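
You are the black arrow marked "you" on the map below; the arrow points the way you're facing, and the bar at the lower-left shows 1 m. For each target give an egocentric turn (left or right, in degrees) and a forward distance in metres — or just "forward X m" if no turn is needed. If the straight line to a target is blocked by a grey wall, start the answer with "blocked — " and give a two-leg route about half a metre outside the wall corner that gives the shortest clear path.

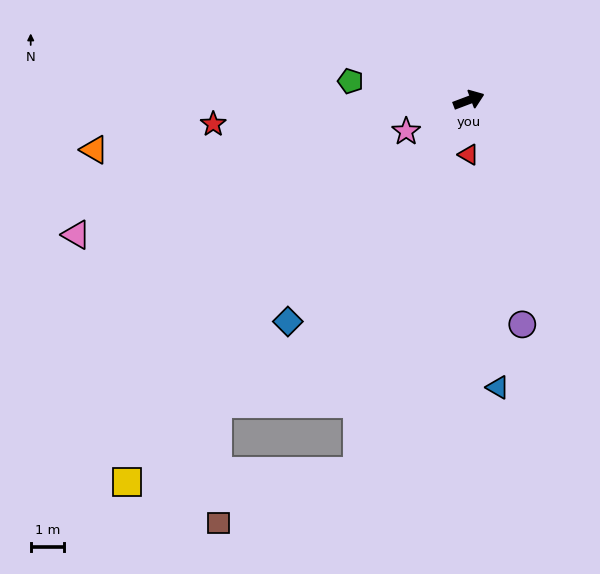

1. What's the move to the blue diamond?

turn right 150°, forward 8.5 m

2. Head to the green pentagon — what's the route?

turn left 150°, forward 3.6 m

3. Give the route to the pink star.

turn right 174°, forward 2.1 m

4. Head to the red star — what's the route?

turn left 165°, forward 7.6 m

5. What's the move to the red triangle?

turn right 111°, forward 1.6 m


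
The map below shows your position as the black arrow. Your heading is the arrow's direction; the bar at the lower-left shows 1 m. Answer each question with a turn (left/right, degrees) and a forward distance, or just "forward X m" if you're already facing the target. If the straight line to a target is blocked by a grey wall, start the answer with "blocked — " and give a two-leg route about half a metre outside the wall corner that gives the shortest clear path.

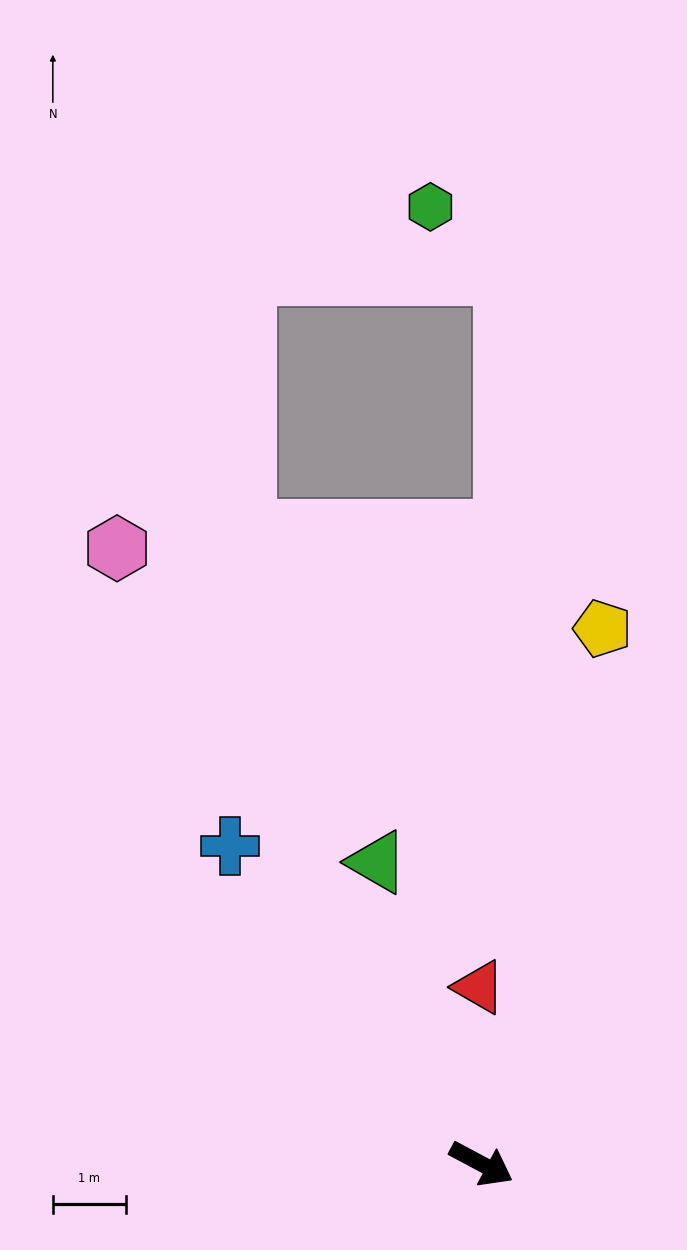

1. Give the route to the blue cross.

turn left 156°, forward 5.6 m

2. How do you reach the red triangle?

turn left 119°, forward 2.4 m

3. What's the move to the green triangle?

turn left 137°, forward 4.4 m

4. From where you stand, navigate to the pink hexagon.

turn left 149°, forward 9.8 m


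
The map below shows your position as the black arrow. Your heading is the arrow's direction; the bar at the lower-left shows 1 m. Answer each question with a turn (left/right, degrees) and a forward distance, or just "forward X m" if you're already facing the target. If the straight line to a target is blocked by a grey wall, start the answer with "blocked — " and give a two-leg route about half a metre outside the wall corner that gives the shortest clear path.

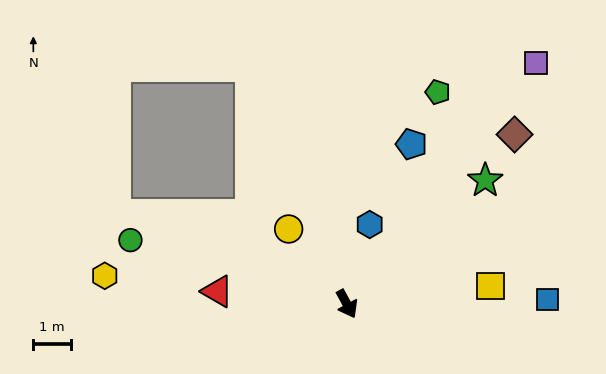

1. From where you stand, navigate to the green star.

turn left 103°, forward 4.9 m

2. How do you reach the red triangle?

turn right 124°, forward 3.4 m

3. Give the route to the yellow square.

turn left 69°, forward 3.8 m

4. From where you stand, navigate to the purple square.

turn left 113°, forward 8.1 m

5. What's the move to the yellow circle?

turn right 171°, forward 2.5 m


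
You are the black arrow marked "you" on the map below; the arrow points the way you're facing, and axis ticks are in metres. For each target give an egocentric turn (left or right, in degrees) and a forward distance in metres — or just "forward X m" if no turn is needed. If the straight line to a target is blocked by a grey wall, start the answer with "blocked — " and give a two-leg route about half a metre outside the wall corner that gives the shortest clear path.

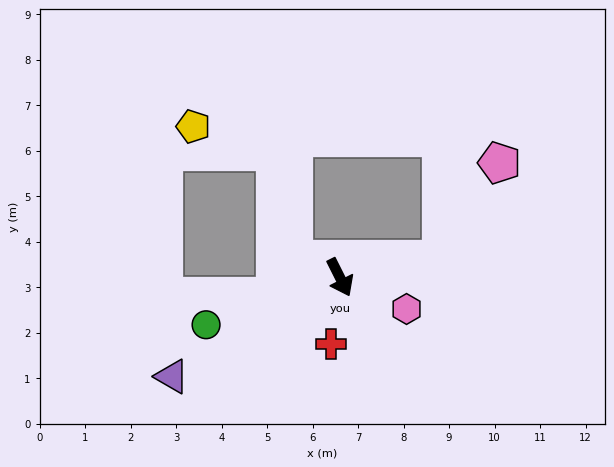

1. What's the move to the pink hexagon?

turn left 38°, forward 1.6 m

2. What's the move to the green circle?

turn right 97°, forward 3.1 m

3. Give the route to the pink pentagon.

blocked — turn left 73°, forward 2.3 m, then turn left 50°, forward 2.5 m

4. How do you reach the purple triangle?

turn right 86°, forward 4.3 m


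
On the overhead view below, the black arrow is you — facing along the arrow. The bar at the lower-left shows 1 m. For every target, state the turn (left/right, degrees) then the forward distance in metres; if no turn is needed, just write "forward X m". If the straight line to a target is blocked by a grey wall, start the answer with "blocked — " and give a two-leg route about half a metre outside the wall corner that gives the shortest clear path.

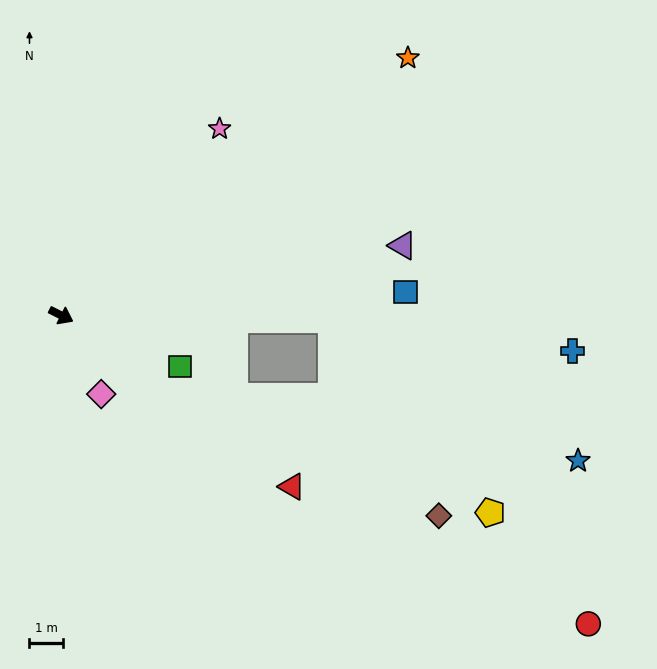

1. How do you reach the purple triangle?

turn left 38°, forward 10.4 m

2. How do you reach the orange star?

turn left 63°, forward 12.9 m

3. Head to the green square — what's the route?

turn left 4°, forward 3.9 m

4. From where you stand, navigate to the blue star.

blocked — turn left 26°, forward 8.1 m, then turn right 29°, forward 8.5 m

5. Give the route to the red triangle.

turn right 10°, forward 8.6 m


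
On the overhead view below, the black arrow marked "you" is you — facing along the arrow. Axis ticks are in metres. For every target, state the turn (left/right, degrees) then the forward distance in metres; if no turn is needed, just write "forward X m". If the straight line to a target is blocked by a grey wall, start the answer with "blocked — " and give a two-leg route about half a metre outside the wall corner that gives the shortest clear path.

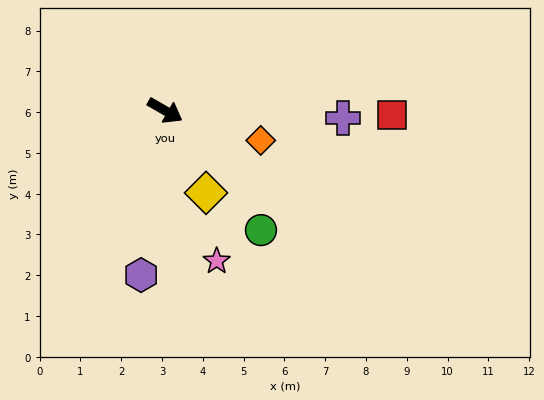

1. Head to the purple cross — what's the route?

turn left 27°, forward 4.4 m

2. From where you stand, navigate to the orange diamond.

turn left 13°, forward 2.5 m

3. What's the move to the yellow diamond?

turn right 34°, forward 2.3 m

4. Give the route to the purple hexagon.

turn right 68°, forward 4.1 m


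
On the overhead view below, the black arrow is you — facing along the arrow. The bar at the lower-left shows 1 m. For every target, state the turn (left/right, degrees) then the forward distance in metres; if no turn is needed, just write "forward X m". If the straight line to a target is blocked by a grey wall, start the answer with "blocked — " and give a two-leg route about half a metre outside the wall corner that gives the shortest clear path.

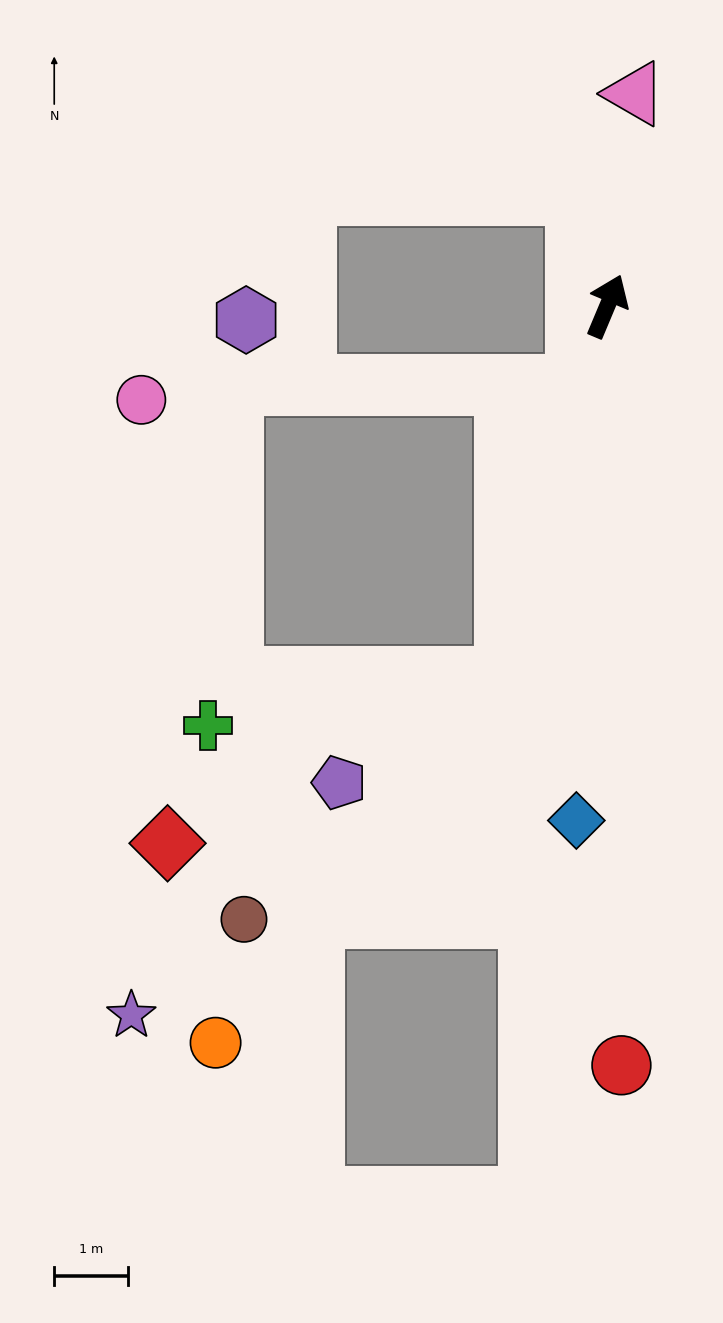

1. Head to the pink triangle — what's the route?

turn left 15°, forward 2.9 m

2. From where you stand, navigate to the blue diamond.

turn right 161°, forward 7.0 m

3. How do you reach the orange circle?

blocked — turn right 172°, forward 5.2 m, then turn right 24°, forward 6.3 m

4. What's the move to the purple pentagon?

blocked — turn right 172°, forward 5.2 m, then turn right 43°, forward 2.7 m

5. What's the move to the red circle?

turn right 156°, forward 10.3 m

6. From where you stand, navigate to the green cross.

blocked — turn right 172°, forward 5.2 m, then turn right 66°, forward 4.1 m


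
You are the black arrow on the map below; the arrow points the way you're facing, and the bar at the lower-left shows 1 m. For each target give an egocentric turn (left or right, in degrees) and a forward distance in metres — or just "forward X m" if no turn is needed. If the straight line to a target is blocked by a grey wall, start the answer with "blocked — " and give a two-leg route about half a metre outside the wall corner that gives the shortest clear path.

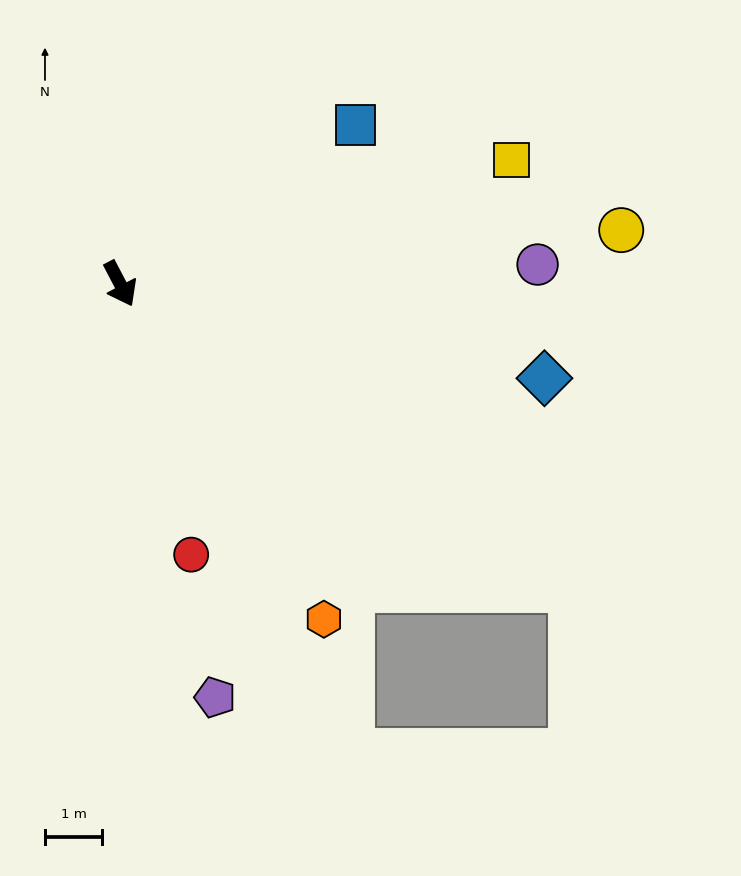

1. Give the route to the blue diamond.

turn left 50°, forward 7.6 m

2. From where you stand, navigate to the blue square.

turn left 96°, forward 5.0 m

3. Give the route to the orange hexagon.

turn left 4°, forward 6.9 m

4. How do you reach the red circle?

turn right 13°, forward 4.9 m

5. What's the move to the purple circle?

turn left 65°, forward 7.3 m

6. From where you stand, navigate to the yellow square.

turn left 80°, forward 7.2 m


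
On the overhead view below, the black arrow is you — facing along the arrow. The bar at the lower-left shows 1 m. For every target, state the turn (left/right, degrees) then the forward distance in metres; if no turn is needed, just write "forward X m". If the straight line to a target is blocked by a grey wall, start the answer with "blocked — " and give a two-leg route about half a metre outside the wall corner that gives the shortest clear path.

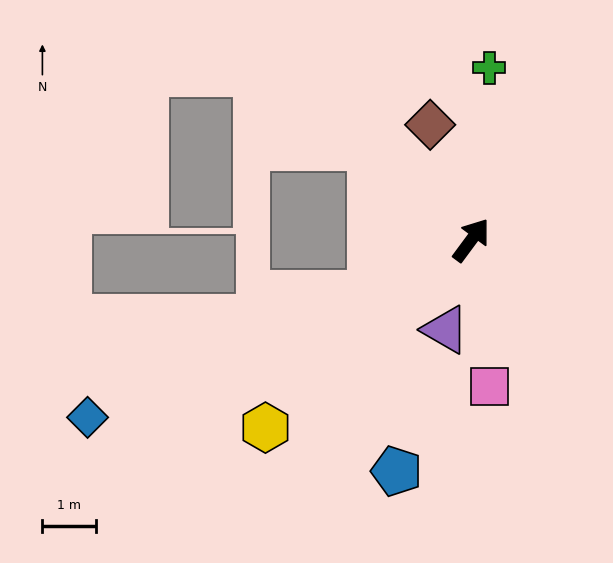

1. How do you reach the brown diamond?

turn left 56°, forward 2.3 m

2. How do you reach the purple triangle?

turn right 160°, forward 1.7 m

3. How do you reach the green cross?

turn left 31°, forward 3.2 m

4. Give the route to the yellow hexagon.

turn left 169°, forward 5.2 m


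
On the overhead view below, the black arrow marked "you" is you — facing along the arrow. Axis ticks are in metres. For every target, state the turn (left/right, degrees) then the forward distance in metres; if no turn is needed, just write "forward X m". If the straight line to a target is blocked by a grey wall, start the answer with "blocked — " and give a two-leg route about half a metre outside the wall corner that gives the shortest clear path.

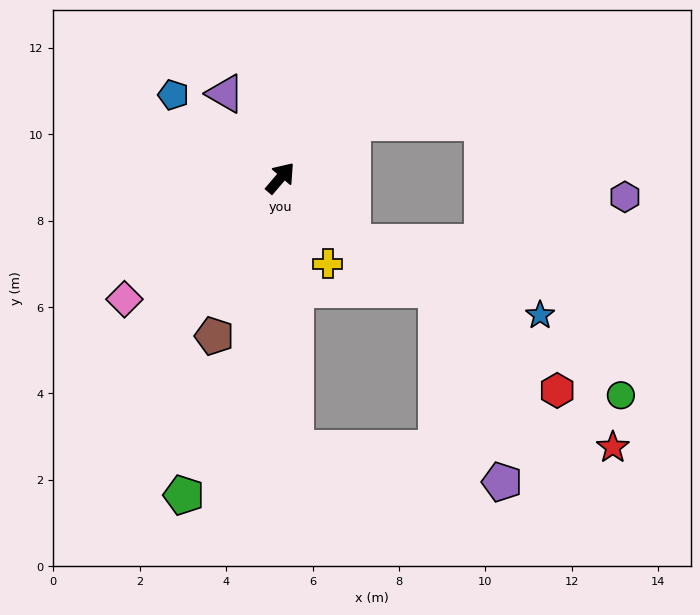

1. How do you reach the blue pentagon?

turn left 93°, forward 3.1 m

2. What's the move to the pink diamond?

turn left 168°, forward 4.6 m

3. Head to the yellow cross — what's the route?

turn right 111°, forward 2.3 m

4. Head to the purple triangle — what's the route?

turn left 74°, forward 2.3 m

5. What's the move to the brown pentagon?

turn right 162°, forward 4.0 m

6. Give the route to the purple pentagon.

blocked — turn right 136°, forward 6.3 m, then turn left 77°, forward 4.8 m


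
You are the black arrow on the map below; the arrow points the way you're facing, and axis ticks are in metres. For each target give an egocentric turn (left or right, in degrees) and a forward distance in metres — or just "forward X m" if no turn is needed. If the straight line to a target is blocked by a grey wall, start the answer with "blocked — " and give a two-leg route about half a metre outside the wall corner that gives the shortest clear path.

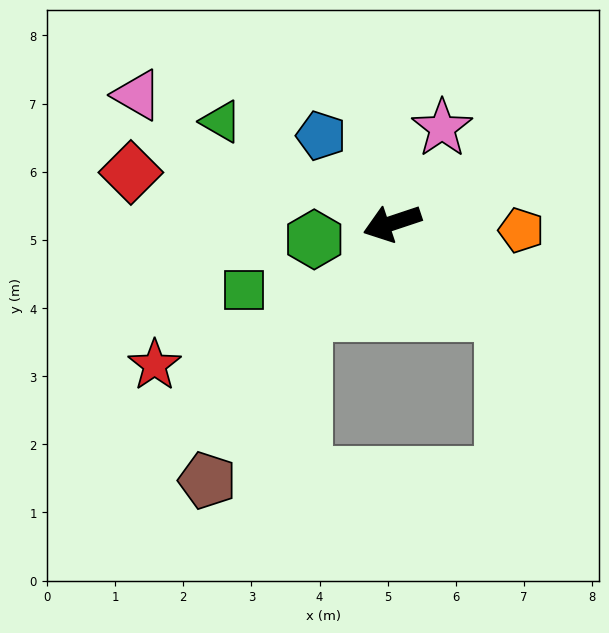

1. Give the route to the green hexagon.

turn right 7°, forward 1.2 m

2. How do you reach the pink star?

turn right 136°, forward 1.6 m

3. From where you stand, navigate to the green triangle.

turn right 49°, forward 2.9 m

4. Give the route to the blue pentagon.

turn right 69°, forward 1.7 m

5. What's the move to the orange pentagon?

turn left 158°, forward 1.9 m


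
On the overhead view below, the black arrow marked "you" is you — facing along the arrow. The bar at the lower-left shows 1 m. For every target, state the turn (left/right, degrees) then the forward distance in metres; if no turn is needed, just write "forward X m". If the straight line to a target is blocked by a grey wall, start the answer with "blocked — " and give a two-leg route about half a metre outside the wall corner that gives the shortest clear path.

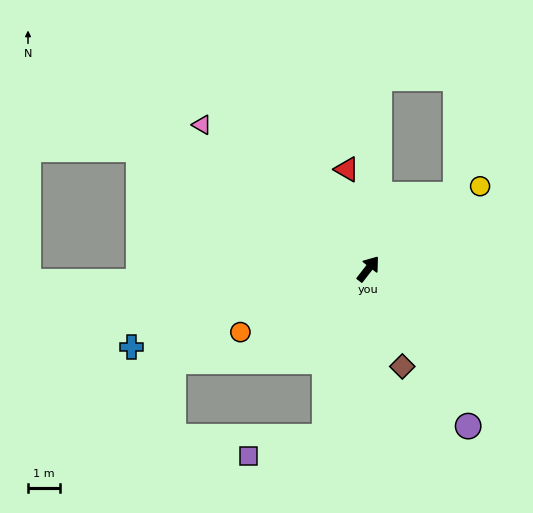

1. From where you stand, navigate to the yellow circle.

turn right 16°, forward 4.4 m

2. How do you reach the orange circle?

turn left 154°, forward 4.5 m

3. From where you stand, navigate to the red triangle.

turn left 50°, forward 3.2 m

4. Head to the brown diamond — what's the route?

turn right 123°, forward 3.3 m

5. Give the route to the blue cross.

turn left 146°, forward 7.9 m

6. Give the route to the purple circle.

turn right 110°, forward 5.9 m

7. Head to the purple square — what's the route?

blocked — turn right 157°, forward 5.5 m, then turn right 62°, forward 2.5 m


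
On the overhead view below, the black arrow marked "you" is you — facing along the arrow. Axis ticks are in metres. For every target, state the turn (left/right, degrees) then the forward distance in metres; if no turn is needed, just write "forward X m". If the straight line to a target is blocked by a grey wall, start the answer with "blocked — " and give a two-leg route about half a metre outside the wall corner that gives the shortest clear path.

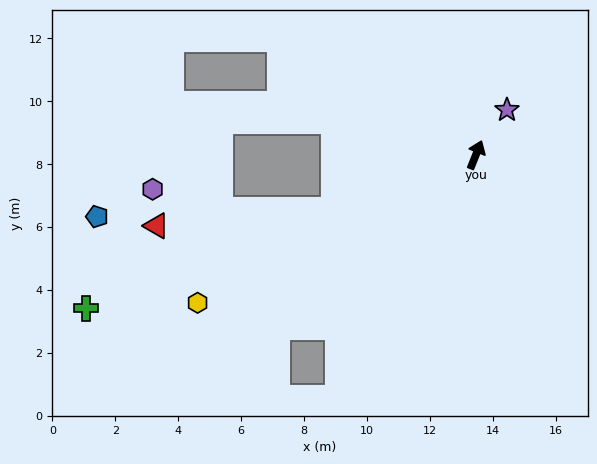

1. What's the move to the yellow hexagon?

turn left 140°, forward 10.0 m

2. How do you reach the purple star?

turn right 13°, forward 1.7 m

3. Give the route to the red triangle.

blocked — turn left 133°, forward 4.9 m, then turn right 16°, forward 5.7 m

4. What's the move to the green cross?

turn left 133°, forward 13.3 m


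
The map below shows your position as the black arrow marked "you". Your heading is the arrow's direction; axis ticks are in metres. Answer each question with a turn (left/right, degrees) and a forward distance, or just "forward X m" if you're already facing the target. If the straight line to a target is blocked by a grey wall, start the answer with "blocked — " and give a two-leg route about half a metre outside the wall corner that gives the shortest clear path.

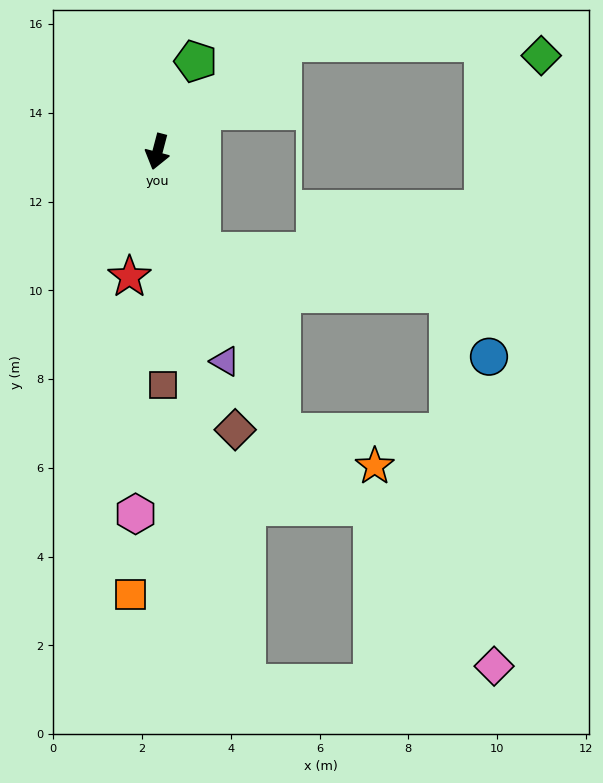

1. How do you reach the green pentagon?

turn left 172°, forward 2.2 m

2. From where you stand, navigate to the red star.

turn left 2°, forward 2.9 m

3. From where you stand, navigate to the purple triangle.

turn left 33°, forward 5.0 m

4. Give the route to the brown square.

turn left 16°, forward 5.3 m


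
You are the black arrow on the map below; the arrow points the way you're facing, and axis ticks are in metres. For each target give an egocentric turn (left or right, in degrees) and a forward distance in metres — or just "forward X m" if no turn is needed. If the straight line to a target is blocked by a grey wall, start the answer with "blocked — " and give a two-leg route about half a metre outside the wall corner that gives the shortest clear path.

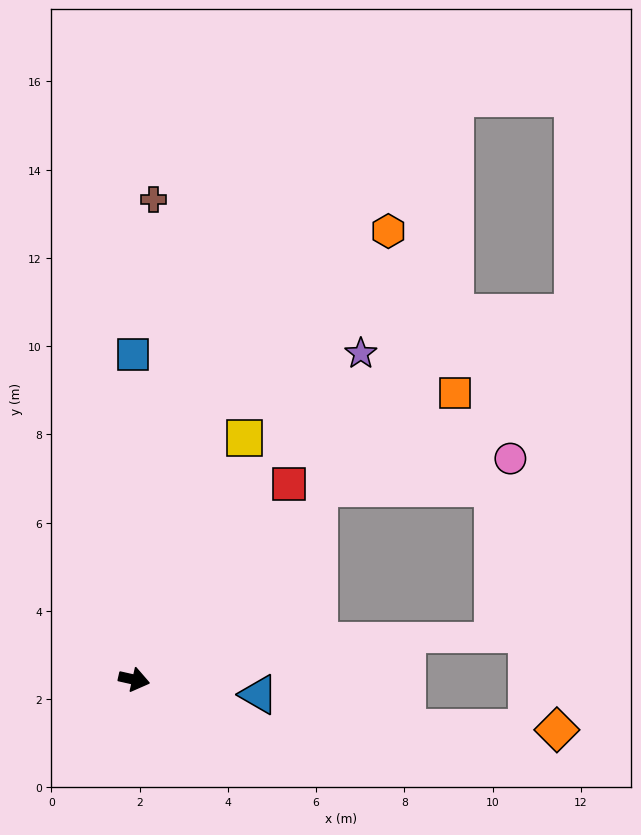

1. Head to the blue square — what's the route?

turn left 103°, forward 7.4 m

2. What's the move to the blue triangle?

turn left 6°, forward 2.8 m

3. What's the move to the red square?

turn left 64°, forward 5.6 m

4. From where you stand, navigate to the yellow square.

turn left 78°, forward 6.0 m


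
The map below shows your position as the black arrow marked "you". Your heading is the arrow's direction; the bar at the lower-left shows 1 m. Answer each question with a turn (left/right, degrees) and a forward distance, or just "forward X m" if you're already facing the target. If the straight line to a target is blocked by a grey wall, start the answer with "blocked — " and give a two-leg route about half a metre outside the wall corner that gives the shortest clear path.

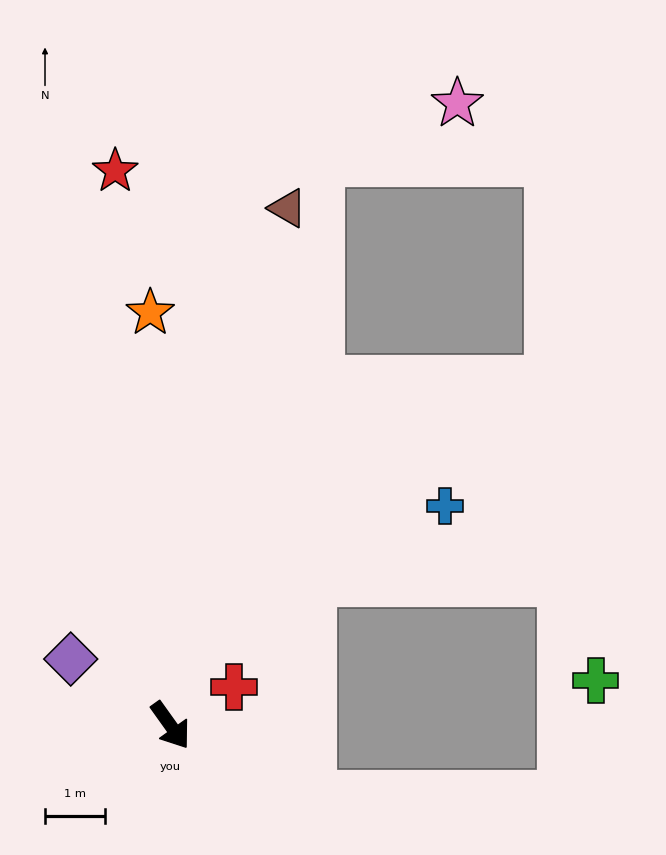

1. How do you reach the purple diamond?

turn right 159°, forward 2.0 m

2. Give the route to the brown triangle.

turn left 132°, forward 8.9 m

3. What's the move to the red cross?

turn left 86°, forward 1.2 m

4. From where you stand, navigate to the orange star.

turn left 147°, forward 6.9 m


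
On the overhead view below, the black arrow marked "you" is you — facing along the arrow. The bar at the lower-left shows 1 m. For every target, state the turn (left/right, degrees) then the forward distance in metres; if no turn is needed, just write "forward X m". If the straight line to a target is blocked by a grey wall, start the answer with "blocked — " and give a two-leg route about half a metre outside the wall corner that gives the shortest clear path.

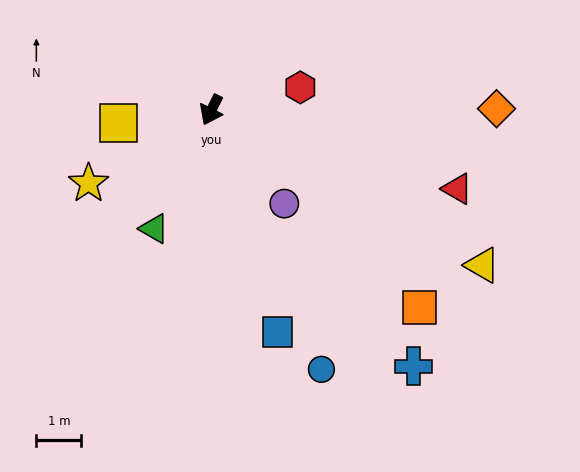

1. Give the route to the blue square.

turn left 43°, forward 5.1 m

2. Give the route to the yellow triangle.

turn left 87°, forward 6.9 m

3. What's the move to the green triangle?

forward 2.9 m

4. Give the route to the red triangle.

turn left 99°, forward 5.7 m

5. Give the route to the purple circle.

turn left 64°, forward 2.6 m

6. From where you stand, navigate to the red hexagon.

turn left 131°, forward 2.0 m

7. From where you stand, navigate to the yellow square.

turn right 56°, forward 2.1 m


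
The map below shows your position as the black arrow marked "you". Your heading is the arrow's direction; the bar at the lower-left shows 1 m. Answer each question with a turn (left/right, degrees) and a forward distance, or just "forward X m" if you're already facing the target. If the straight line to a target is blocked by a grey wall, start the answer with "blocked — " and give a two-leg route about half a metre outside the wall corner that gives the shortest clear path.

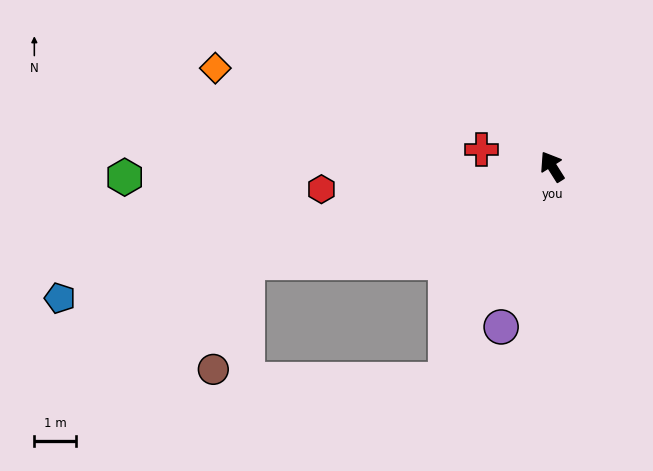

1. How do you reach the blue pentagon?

turn left 73°, forward 12.3 m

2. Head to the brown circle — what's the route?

blocked — turn left 75°, forward 7.7 m, then turn left 55°, forward 2.7 m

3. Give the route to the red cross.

turn left 44°, forward 1.7 m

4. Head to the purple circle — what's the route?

turn left 130°, forward 4.1 m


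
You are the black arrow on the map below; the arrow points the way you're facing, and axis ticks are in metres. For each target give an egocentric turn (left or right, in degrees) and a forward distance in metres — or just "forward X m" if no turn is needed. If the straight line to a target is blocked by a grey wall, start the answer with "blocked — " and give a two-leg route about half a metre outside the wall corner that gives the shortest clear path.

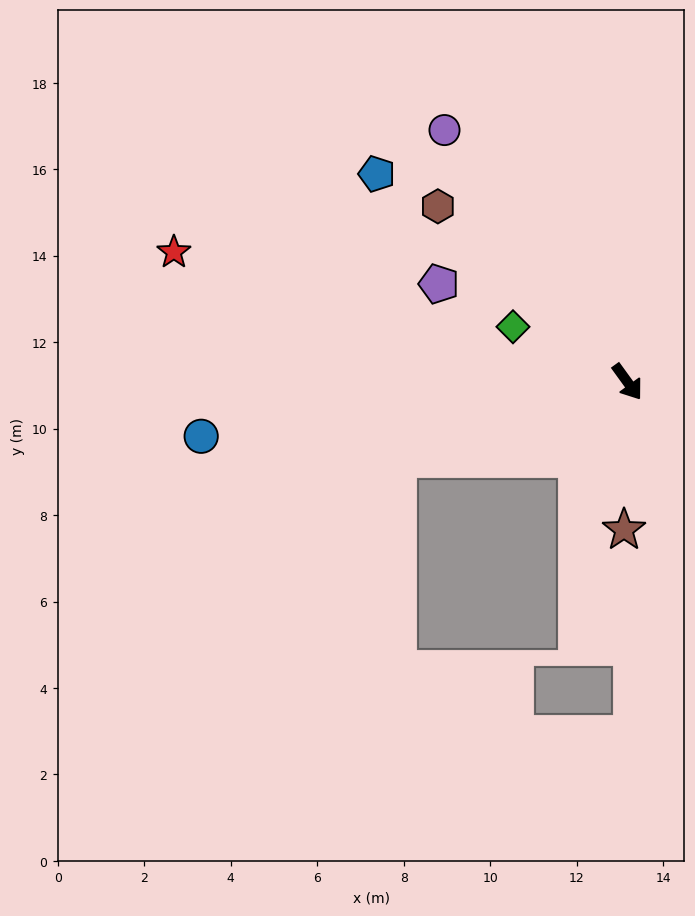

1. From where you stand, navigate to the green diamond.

turn right 152°, forward 2.9 m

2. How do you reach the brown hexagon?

turn right 169°, forward 6.0 m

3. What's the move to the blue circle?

turn right 119°, forward 9.9 m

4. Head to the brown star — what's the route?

turn right 37°, forward 3.4 m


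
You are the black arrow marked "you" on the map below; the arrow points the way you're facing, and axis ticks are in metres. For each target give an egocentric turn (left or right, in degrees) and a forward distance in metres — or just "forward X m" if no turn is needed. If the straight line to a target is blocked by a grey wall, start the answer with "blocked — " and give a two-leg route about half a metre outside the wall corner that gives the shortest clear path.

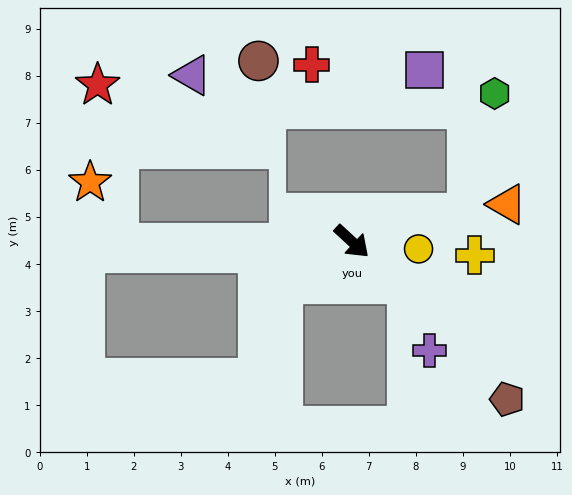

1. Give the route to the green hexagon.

blocked — turn left 57°, forward 2.5 m, then turn left 63°, forward 2.6 m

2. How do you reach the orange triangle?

turn left 56°, forward 3.4 m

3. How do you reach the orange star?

blocked — turn right 137°, forward 5.0 m, then turn right 65°, forward 1.4 m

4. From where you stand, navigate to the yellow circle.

turn left 36°, forward 1.4 m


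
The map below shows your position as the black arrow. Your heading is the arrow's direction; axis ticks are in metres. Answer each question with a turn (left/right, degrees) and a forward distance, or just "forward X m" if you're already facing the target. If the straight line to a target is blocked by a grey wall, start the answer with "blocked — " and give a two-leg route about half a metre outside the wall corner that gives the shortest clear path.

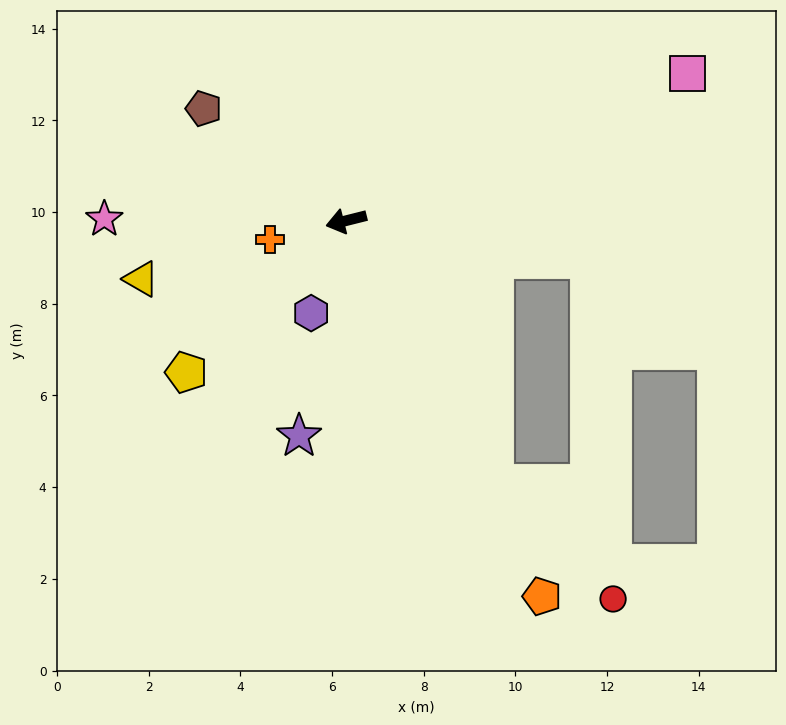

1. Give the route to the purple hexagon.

turn left 55°, forward 2.2 m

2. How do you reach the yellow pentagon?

turn left 29°, forward 4.8 m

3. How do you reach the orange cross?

forward 1.7 m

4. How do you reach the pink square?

turn right 171°, forward 8.1 m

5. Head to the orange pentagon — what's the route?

turn left 103°, forward 9.2 m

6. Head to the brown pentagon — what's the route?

turn right 52°, forward 4.0 m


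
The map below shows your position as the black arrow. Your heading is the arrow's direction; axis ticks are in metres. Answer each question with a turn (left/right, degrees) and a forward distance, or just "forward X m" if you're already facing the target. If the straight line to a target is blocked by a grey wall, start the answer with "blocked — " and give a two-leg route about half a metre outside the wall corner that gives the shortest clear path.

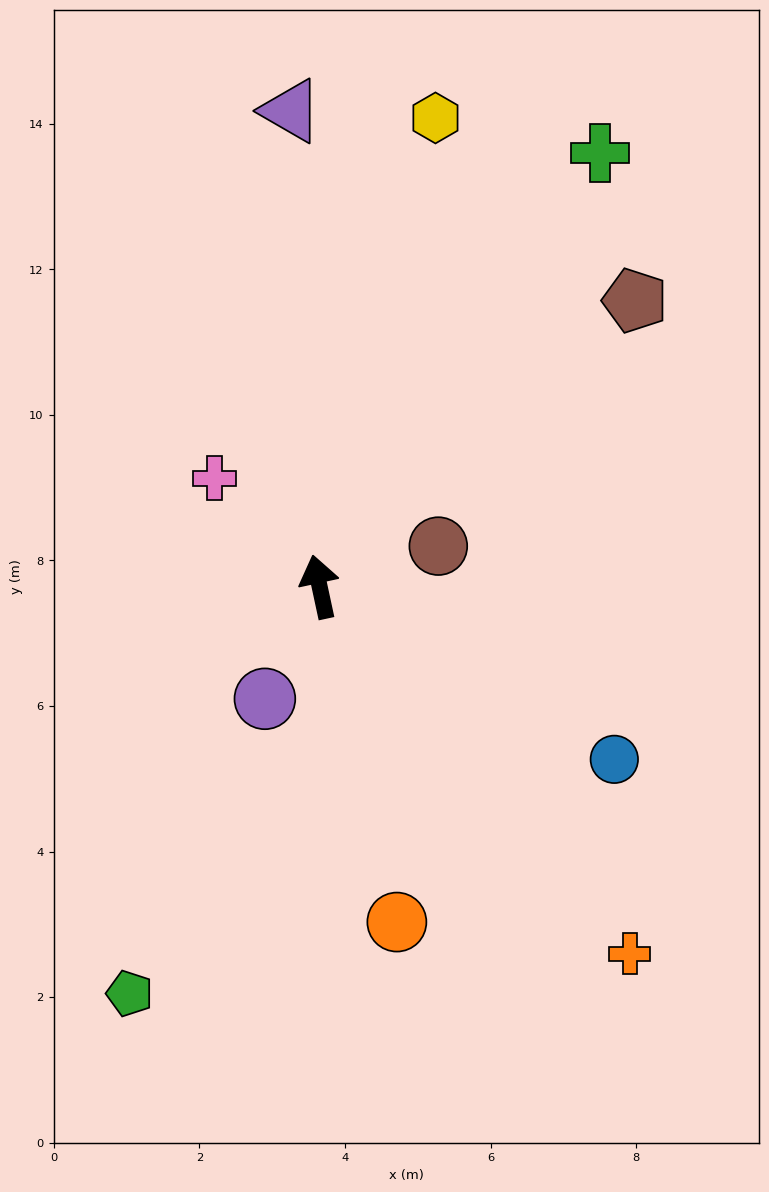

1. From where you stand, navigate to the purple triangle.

turn right 9°, forward 6.5 m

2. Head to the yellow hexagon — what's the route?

turn right 26°, forward 6.6 m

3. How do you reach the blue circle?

turn right 133°, forward 4.7 m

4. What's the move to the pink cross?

turn left 32°, forward 2.1 m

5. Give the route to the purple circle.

turn left 142°, forward 1.7 m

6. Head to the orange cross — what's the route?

turn right 152°, forward 6.6 m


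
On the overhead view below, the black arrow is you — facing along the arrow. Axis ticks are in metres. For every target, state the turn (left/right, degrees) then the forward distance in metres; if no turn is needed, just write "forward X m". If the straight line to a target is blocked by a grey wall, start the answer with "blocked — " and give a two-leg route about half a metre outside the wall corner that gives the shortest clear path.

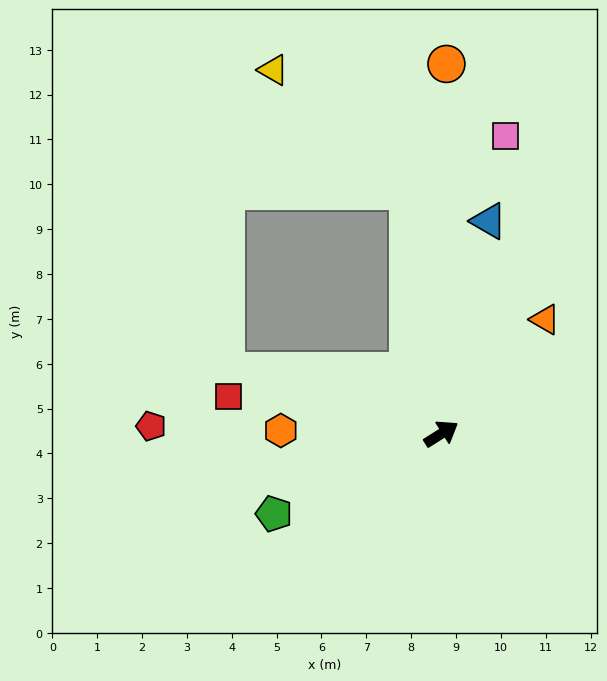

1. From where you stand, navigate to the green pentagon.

turn left 173°, forward 4.1 m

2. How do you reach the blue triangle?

turn left 45°, forward 4.9 m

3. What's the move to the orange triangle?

turn left 15°, forward 3.4 m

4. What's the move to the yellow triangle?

blocked — turn left 65°, forward 5.5 m, then turn left 41°, forward 4.0 m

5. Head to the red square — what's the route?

turn left 138°, forward 4.8 m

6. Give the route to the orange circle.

turn left 57°, forward 8.2 m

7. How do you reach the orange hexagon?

turn left 147°, forward 3.6 m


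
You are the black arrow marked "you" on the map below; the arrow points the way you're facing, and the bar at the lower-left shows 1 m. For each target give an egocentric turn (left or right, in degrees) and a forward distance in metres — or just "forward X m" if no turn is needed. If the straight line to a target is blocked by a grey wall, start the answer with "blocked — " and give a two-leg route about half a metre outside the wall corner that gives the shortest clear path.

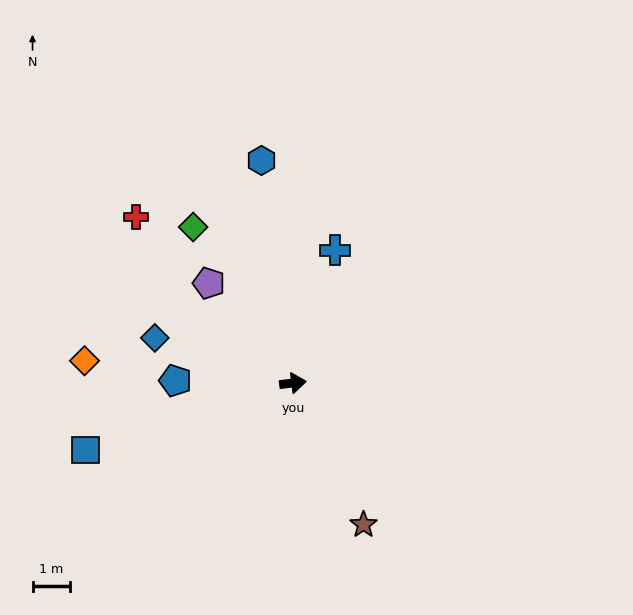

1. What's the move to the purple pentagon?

turn left 123°, forward 3.5 m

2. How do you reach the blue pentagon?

turn left 172°, forward 3.1 m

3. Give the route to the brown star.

turn right 70°, forward 4.2 m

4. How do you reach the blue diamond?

turn left 155°, forward 3.9 m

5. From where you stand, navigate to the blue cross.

turn left 65°, forward 3.7 m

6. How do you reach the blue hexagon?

turn left 91°, forward 6.0 m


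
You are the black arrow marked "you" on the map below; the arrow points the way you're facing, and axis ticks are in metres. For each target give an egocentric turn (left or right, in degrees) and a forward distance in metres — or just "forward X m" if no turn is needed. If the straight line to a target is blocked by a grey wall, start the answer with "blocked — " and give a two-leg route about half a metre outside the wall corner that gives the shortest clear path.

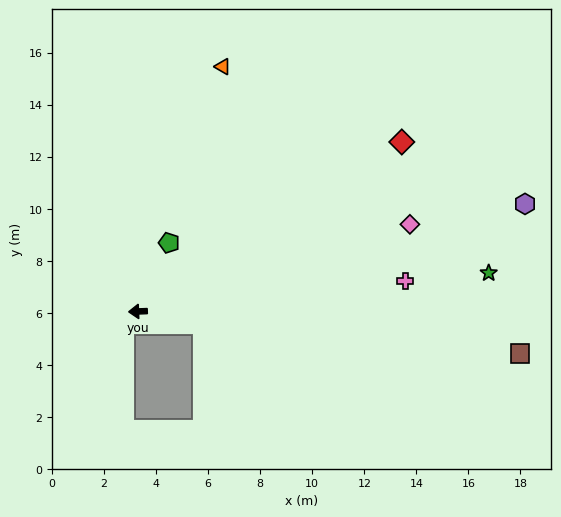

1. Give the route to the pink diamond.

turn right 164°, forward 11.0 m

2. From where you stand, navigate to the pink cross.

turn right 176°, forward 10.3 m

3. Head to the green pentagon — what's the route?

turn right 117°, forward 2.9 m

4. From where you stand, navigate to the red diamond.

turn right 150°, forward 12.0 m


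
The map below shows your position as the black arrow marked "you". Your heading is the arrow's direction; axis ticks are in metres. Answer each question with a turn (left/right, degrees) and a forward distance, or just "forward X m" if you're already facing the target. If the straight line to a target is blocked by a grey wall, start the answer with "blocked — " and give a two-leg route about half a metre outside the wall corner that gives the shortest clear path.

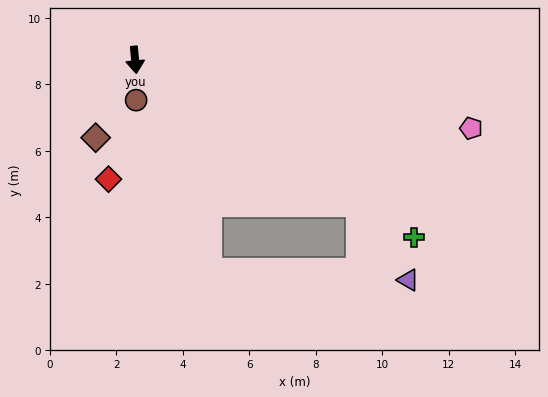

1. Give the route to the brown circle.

turn right 4°, forward 1.2 m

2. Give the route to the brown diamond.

turn right 32°, forward 2.6 m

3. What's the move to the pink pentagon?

turn left 73°, forward 10.3 m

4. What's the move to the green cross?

turn left 52°, forward 9.9 m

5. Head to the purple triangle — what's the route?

blocked — turn left 52°, forward 8.0 m, then turn right 25°, forward 2.7 m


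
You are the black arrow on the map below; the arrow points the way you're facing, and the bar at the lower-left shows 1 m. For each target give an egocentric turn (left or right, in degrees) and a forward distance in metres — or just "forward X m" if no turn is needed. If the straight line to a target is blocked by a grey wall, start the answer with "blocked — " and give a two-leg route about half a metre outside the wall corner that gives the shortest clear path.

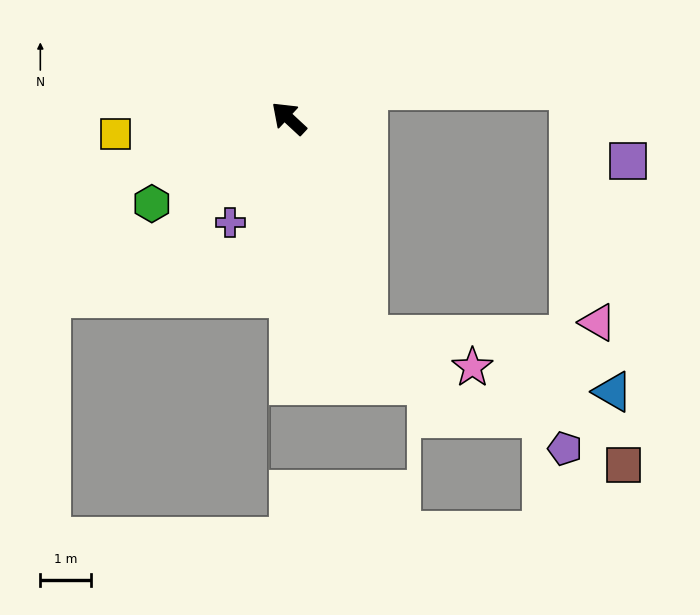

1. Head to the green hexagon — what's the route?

turn left 75°, forward 3.2 m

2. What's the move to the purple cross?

turn left 104°, forward 2.3 m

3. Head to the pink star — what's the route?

blocked — turn left 152°, forward 4.5 m, then turn left 55°, forward 2.2 m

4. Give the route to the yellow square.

turn left 48°, forward 3.4 m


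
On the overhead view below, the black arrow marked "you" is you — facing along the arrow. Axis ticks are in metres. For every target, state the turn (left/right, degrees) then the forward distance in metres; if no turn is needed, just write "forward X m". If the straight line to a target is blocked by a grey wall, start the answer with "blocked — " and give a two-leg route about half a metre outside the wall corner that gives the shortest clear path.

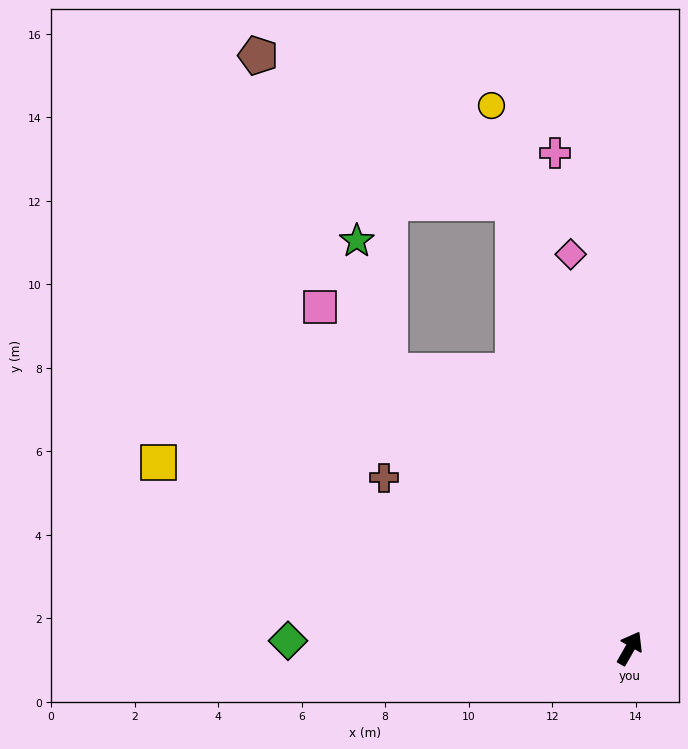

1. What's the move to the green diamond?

turn left 118°, forward 8.2 m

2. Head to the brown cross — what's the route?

turn left 85°, forward 7.2 m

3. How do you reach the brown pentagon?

blocked — turn left 44°, forward 11.0 m, then turn left 46°, forward 7.0 m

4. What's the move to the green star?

blocked — turn left 71°, forward 8.8 m, then turn right 27°, forward 3.2 m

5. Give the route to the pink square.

turn left 72°, forward 11.0 m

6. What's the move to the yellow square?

turn left 98°, forward 12.1 m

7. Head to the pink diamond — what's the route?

turn left 38°, forward 9.5 m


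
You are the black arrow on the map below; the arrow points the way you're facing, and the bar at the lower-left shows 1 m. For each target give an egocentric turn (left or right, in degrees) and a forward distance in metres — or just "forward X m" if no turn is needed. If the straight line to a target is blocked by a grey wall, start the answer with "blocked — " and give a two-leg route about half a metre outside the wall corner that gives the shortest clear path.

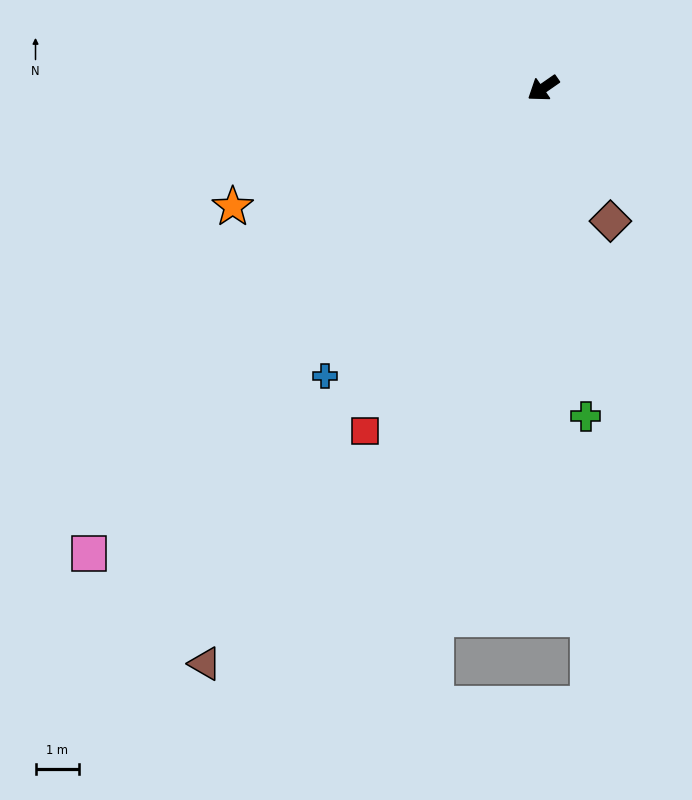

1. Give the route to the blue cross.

turn left 18°, forward 8.2 m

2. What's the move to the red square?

turn left 28°, forward 8.8 m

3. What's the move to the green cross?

turn left 63°, forward 7.5 m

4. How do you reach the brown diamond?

turn left 82°, forward 3.4 m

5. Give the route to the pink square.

turn left 11°, forward 14.8 m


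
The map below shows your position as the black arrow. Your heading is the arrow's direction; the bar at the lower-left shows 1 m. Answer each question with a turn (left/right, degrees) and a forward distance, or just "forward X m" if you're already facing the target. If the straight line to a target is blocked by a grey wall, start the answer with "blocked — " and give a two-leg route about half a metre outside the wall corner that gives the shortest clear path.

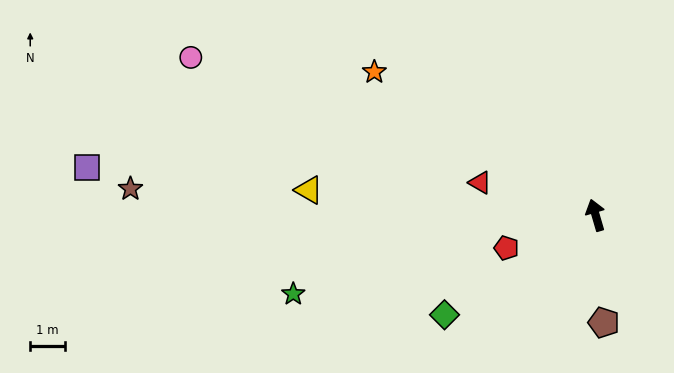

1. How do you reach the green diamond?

turn left 107°, forward 5.2 m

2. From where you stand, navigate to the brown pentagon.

turn left 168°, forward 3.1 m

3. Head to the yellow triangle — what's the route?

turn left 69°, forward 8.3 m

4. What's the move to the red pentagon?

turn left 94°, forward 2.7 m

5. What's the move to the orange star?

turn left 41°, forward 7.6 m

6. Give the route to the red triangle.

turn left 58°, forward 3.4 m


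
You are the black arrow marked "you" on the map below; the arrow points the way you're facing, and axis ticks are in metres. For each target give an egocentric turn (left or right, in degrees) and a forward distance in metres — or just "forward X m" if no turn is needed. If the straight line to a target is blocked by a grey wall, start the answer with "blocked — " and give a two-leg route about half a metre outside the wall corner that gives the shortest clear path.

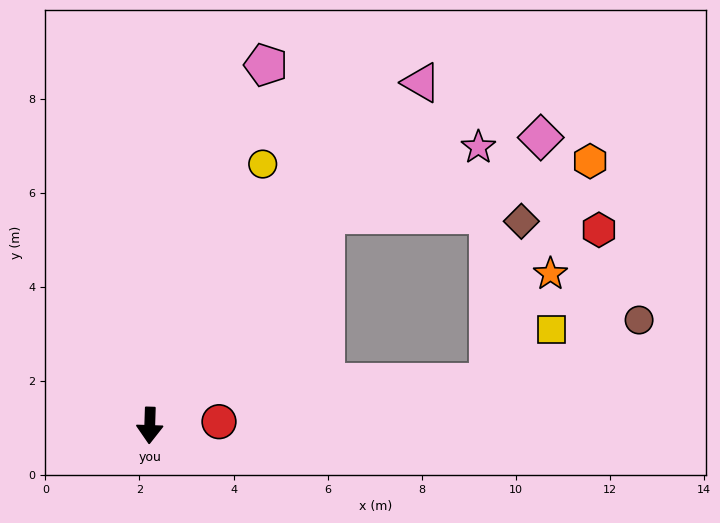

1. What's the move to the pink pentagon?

turn left 164°, forward 8.1 m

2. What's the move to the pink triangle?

turn left 143°, forward 9.3 m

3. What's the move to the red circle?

turn left 95°, forward 1.5 m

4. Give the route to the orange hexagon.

blocked — turn left 142°, forward 5.9 m, then turn right 39°, forward 5.7 m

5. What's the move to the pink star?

blocked — turn left 142°, forward 5.9 m, then turn right 27°, forward 3.6 m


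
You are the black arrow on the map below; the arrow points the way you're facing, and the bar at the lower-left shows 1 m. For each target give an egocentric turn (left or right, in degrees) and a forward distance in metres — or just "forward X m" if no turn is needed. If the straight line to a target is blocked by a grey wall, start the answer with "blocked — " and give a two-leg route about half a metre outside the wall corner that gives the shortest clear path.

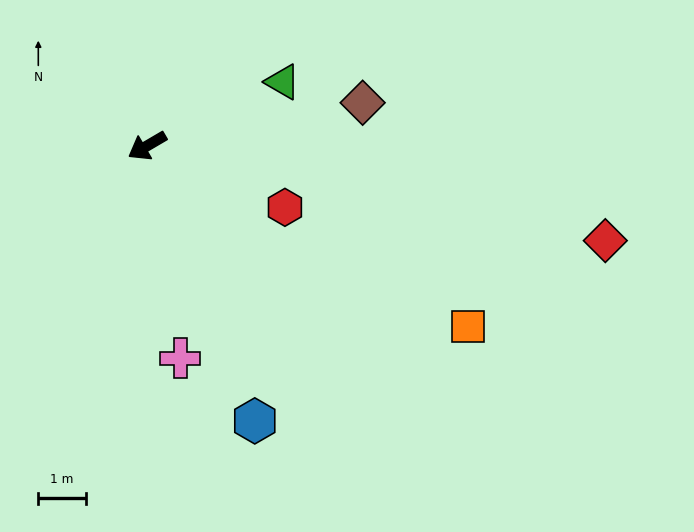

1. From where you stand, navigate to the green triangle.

turn left 175°, forward 3.1 m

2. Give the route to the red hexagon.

turn left 126°, forward 3.2 m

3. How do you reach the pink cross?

turn left 68°, forward 4.5 m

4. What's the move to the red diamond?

turn left 138°, forward 9.8 m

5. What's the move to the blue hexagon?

turn left 81°, forward 6.2 m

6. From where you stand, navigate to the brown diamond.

turn left 161°, forward 4.6 m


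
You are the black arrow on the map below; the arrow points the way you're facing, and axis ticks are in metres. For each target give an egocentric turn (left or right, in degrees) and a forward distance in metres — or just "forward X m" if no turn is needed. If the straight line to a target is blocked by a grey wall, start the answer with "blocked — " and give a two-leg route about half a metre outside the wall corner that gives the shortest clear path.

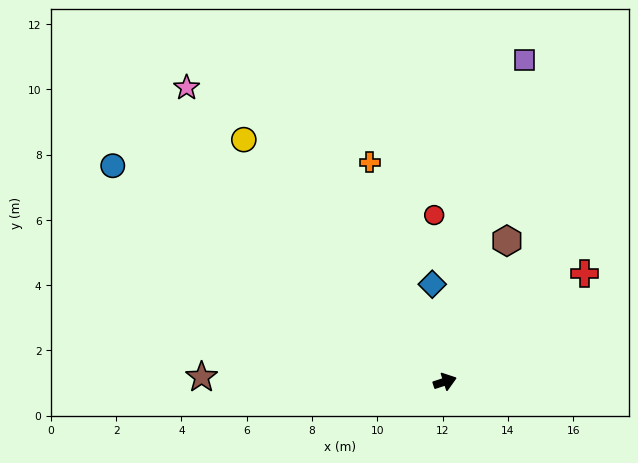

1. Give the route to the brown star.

turn left 161°, forward 7.5 m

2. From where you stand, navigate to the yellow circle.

turn left 112°, forward 9.6 m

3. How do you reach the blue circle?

turn left 129°, forward 12.1 m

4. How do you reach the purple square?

turn left 58°, forward 10.2 m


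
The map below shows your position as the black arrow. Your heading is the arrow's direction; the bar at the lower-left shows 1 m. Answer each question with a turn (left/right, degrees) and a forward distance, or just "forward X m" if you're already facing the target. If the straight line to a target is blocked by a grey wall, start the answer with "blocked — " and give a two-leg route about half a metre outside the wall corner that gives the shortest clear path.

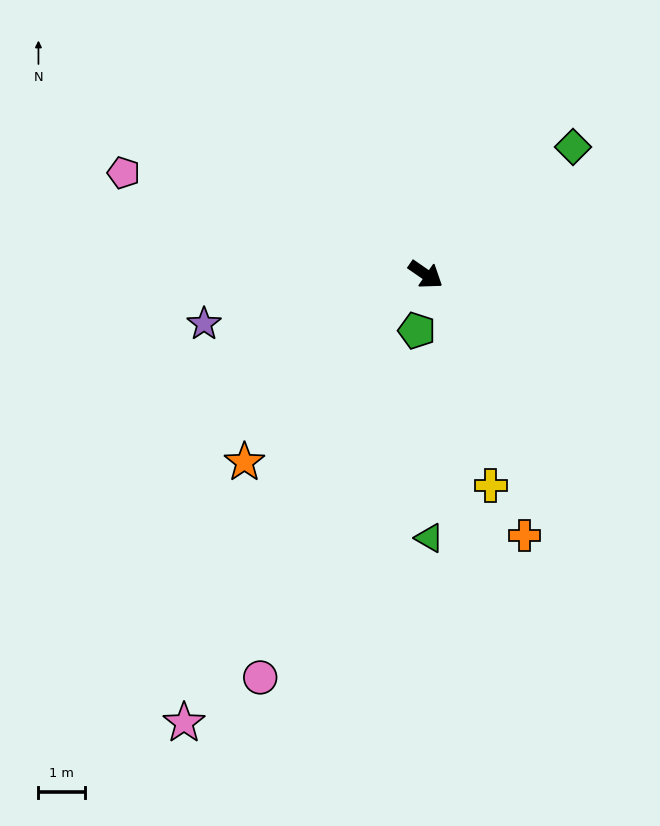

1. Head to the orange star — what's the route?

turn right 99°, forward 5.6 m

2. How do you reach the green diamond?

turn left 76°, forward 4.2 m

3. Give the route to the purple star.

turn right 133°, forward 4.8 m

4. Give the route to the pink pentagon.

turn right 164°, forward 6.8 m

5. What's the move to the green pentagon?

turn right 64°, forward 1.2 m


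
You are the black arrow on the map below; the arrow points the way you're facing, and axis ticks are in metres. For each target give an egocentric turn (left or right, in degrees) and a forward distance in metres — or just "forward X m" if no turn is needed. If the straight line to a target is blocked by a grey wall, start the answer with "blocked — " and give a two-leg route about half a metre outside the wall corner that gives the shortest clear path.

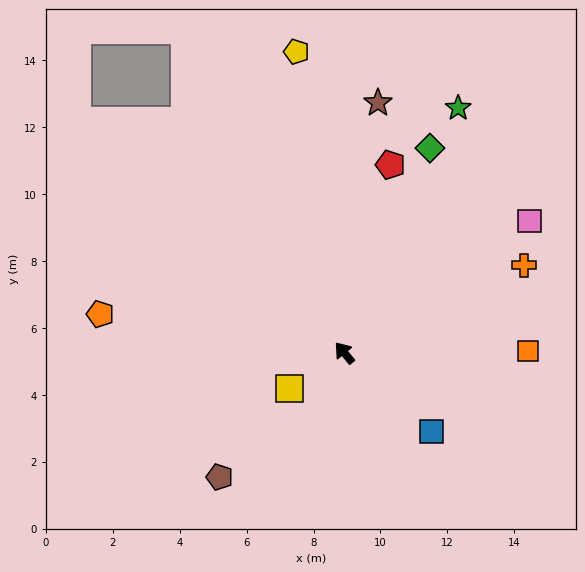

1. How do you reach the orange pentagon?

turn left 42°, forward 7.4 m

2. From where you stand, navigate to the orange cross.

turn right 103°, forward 6.0 m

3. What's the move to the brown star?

turn right 47°, forward 7.5 m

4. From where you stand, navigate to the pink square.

turn right 94°, forward 6.8 m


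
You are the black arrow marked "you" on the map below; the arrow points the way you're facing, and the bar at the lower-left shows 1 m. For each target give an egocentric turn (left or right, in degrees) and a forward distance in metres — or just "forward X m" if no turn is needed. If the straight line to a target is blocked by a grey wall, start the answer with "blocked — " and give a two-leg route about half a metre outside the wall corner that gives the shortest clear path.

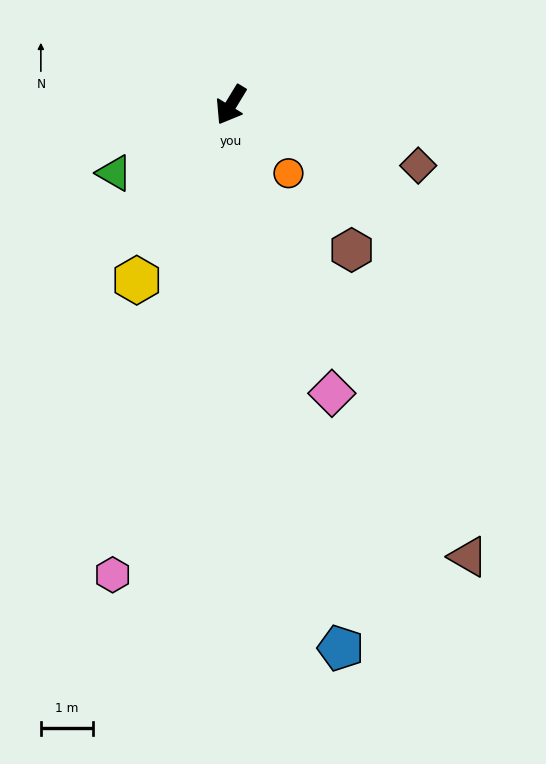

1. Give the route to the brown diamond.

turn left 103°, forward 3.8 m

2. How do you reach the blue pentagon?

turn left 43°, forward 10.7 m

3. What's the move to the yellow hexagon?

turn left 3°, forward 3.8 m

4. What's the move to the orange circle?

turn left 71°, forward 1.7 m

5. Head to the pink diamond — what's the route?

turn left 51°, forward 5.9 m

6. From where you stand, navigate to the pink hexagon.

turn left 17°, forward 9.3 m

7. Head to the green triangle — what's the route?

turn right 28°, forward 2.6 m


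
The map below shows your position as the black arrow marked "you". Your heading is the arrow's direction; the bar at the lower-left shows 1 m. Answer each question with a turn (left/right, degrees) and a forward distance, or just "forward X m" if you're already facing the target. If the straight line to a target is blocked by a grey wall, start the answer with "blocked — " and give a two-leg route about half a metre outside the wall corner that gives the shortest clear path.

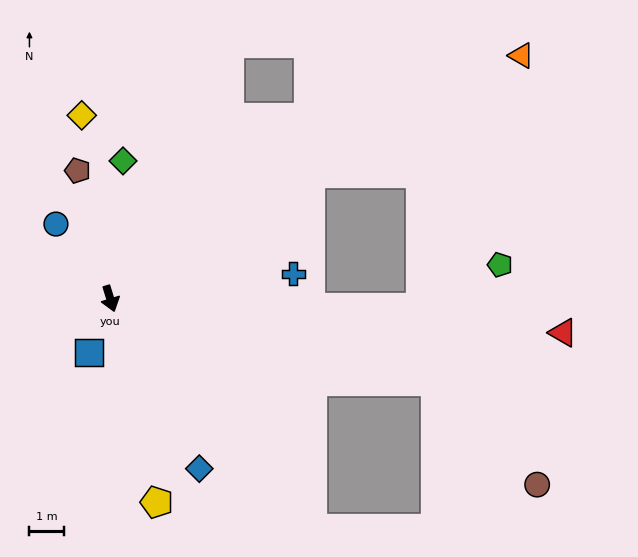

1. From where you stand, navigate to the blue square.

turn right 39°, forward 1.7 m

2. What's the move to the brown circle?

blocked — turn left 58°, forward 9.8 m, then turn right 30°, forward 4.3 m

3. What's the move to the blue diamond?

turn left 10°, forward 5.6 m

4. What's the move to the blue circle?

turn right 161°, forward 2.7 m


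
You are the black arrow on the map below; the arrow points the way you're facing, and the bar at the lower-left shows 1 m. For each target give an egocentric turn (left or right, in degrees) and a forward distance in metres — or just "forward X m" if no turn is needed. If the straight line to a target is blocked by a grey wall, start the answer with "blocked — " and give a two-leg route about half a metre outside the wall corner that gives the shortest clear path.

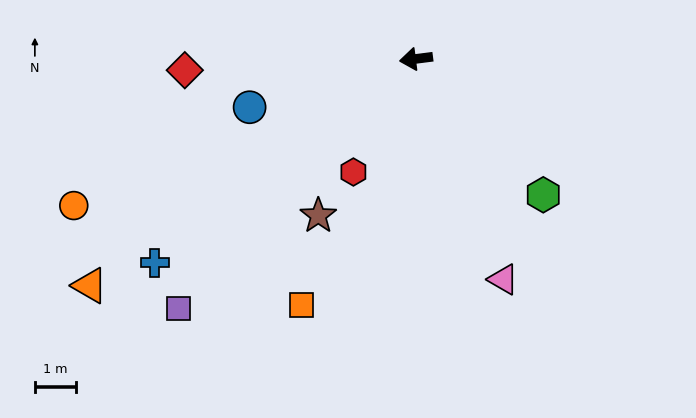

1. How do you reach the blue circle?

turn left 9°, forward 4.2 m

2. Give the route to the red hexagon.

turn left 54°, forward 3.1 m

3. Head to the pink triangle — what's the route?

turn left 104°, forward 5.8 m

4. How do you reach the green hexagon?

turn left 126°, forward 4.5 m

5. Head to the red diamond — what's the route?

turn right 4°, forward 5.6 m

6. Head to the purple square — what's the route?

turn left 39°, forward 8.4 m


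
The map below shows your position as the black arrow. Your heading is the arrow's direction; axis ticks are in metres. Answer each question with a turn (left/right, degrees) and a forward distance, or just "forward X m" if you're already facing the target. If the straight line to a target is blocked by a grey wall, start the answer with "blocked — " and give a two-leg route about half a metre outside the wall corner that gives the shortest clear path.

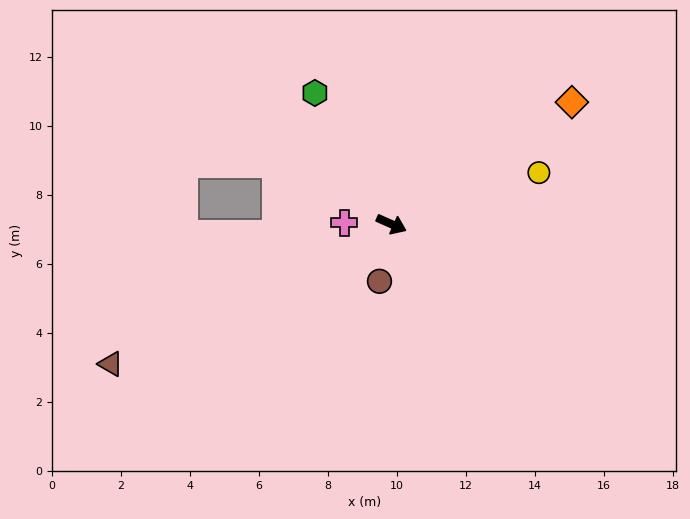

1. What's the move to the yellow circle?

turn left 43°, forward 4.5 m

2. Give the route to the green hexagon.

turn left 144°, forward 4.4 m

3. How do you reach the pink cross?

turn right 158°, forward 1.4 m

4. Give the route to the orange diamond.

turn left 58°, forward 6.3 m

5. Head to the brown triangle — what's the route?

turn right 130°, forward 9.1 m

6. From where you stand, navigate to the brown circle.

turn right 78°, forward 1.7 m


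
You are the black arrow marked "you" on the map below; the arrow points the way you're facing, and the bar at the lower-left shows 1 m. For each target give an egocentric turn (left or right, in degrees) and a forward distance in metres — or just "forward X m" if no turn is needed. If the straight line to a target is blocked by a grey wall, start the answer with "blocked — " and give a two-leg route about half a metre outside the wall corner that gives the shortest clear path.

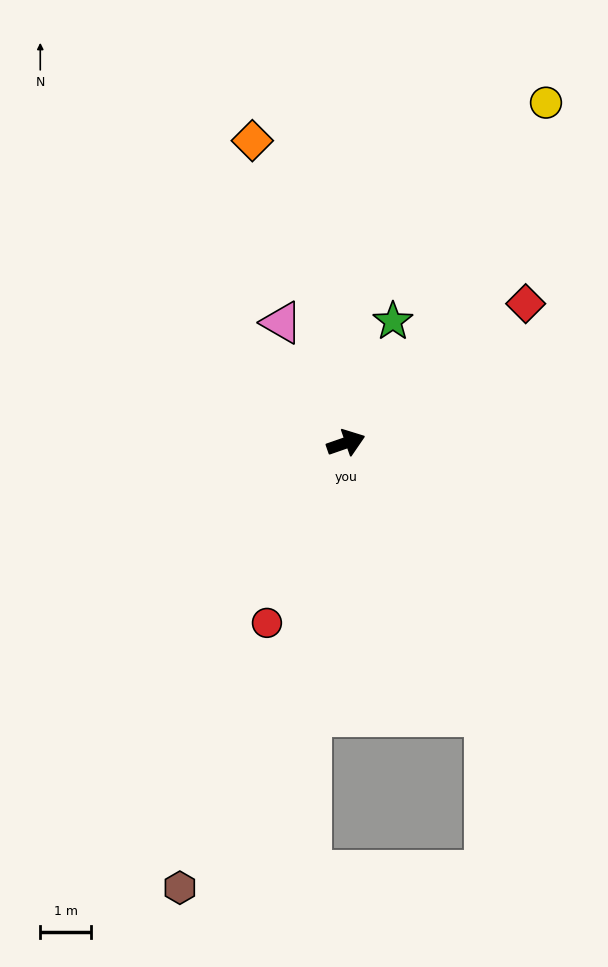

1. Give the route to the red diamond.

turn left 19°, forward 4.5 m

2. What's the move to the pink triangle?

turn left 99°, forward 2.7 m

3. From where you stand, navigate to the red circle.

turn right 133°, forward 3.9 m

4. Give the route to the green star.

turn left 50°, forward 2.6 m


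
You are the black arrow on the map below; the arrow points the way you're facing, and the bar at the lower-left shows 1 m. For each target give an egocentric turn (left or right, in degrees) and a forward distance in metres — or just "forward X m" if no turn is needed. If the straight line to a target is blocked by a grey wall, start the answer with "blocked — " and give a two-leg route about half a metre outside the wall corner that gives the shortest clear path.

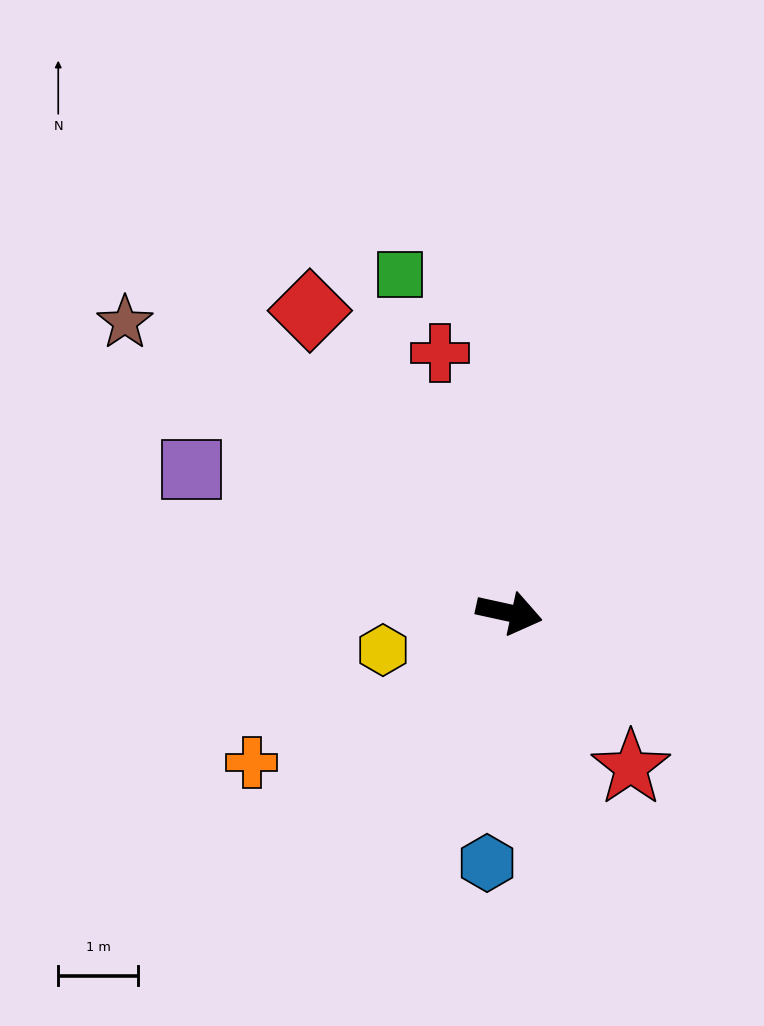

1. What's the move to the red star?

turn right 39°, forward 2.5 m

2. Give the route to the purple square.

turn left 168°, forward 4.4 m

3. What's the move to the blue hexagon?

turn right 83°, forward 3.1 m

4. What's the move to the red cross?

turn left 117°, forward 3.4 m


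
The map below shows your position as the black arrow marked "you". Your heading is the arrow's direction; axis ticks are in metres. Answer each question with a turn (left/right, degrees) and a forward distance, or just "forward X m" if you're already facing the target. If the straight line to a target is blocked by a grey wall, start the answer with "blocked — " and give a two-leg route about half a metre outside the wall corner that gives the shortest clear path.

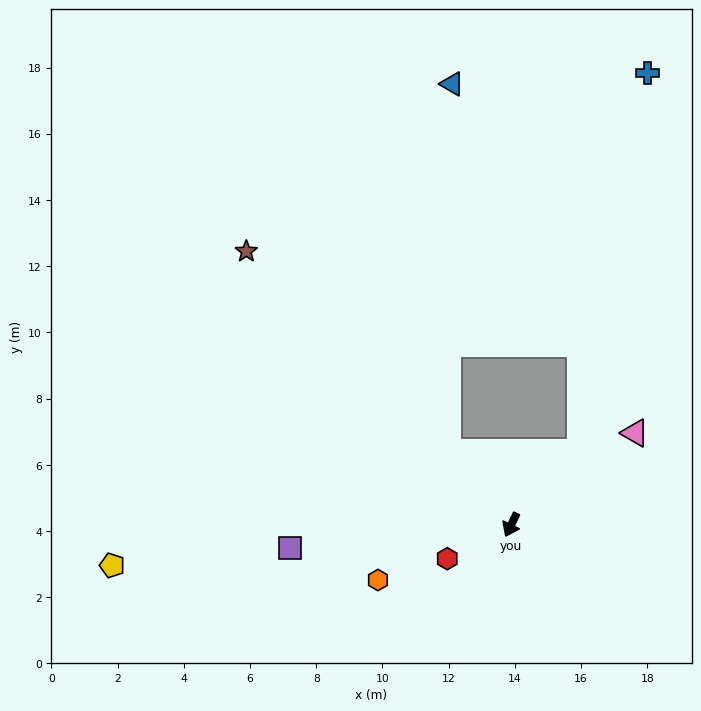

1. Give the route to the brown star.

turn right 110°, forward 11.5 m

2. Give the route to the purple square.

turn right 58°, forward 6.7 m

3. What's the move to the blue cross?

blocked — turn left 162°, forward 3.0 m, then turn left 34°, forward 11.7 m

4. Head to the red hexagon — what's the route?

turn right 36°, forward 2.2 m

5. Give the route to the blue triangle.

blocked — turn right 112°, forward 2.9 m, then turn right 43°, forward 11.1 m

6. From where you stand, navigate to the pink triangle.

turn left 152°, forward 4.7 m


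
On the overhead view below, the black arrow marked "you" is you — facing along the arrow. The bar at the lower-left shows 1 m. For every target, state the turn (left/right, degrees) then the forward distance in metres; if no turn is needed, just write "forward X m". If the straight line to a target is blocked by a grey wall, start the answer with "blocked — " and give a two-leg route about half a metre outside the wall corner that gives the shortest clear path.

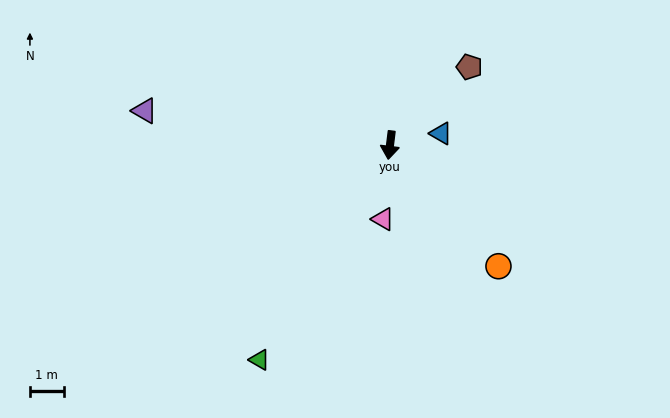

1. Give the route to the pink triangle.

forward 2.2 m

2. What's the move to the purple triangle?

turn right 91°, forward 7.3 m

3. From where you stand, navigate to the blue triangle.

turn left 110°, forward 1.5 m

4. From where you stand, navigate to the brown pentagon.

turn left 142°, forward 3.3 m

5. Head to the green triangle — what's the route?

turn right 24°, forward 7.4 m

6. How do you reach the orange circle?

turn left 49°, forward 4.8 m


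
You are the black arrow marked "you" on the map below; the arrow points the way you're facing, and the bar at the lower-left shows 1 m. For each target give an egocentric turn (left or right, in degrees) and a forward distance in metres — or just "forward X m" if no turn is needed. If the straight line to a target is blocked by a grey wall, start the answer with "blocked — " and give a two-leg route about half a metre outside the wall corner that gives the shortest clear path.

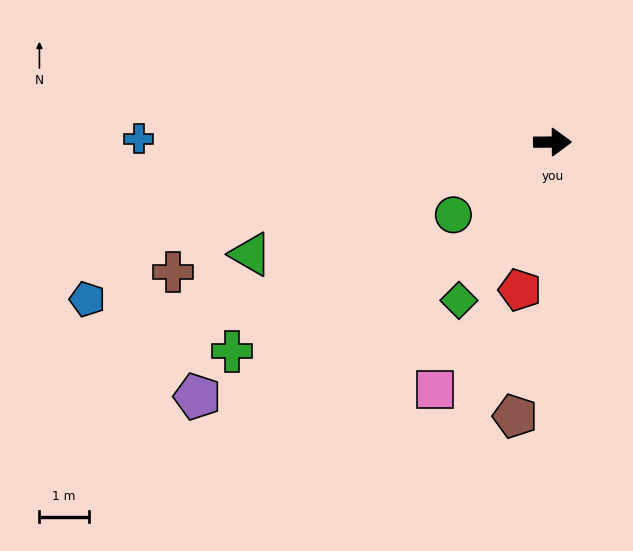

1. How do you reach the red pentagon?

turn right 103°, forward 3.1 m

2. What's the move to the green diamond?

turn right 121°, forward 3.7 m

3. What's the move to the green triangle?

turn right 160°, forward 6.5 m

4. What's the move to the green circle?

turn right 144°, forward 2.5 m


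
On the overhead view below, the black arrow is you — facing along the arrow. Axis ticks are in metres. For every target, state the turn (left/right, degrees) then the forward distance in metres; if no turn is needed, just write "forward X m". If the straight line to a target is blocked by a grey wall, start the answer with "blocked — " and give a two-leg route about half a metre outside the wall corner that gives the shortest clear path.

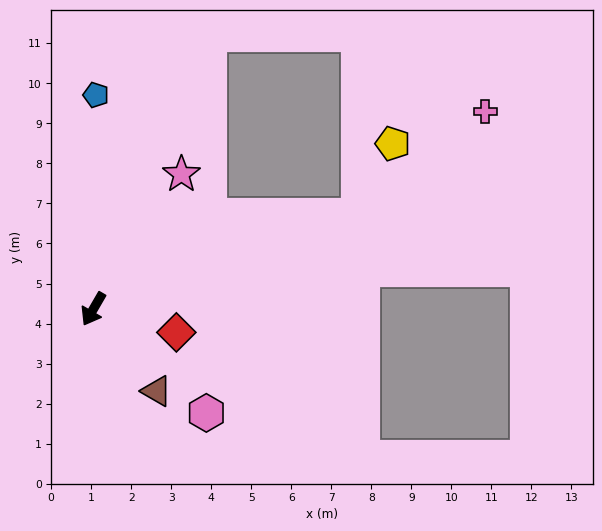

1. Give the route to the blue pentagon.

turn right 151°, forward 5.3 m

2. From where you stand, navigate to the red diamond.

turn left 104°, forward 2.2 m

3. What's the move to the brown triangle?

turn left 68°, forward 2.6 m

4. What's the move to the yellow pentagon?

blocked — turn left 140°, forward 7.0 m, then turn left 44°, forward 2.0 m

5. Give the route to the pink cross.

blocked — turn left 140°, forward 7.0 m, then turn left 19°, forward 4.1 m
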